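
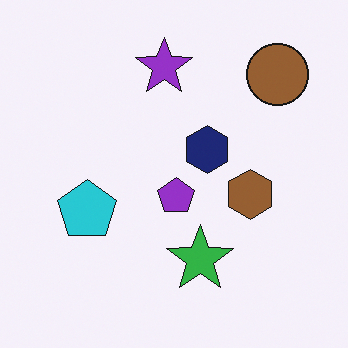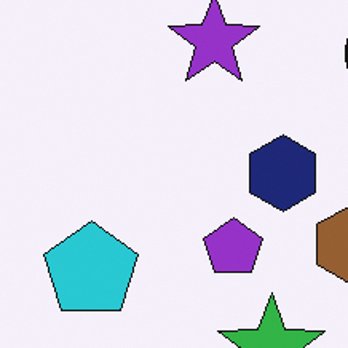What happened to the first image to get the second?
The transformation is: cropped slightly and scaled back up.

The visible shapes are larger and the field of view is narrower; shapes near the original edges may be partly or wholly outside the frame — a crop-and-rescale.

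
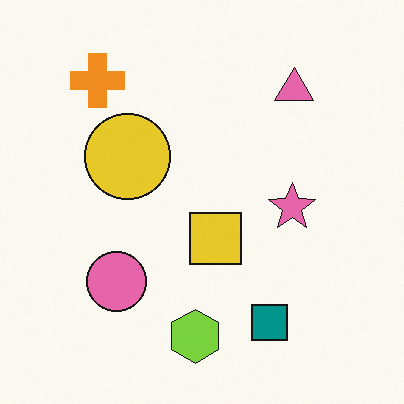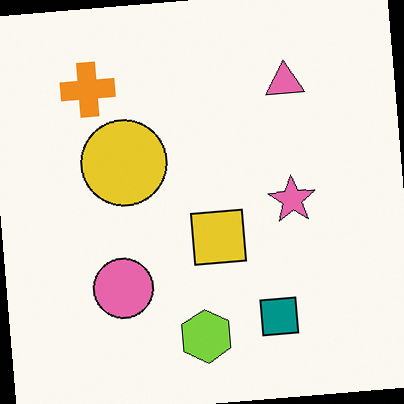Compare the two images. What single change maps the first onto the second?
The transformation is: rotated counter-clockwise by a small amount.

Every shape is tilted by the same angle and the image corners show triangular fill wedges — a whole-image rotation by a non-right angle.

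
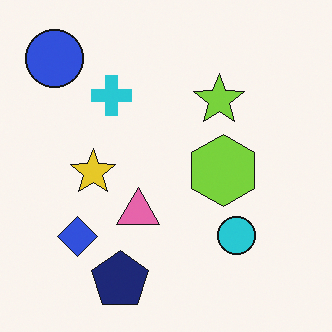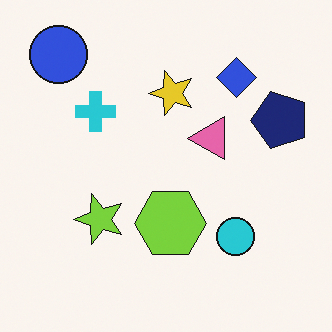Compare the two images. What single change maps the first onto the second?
The image was transposed (reflected across the top-left ↔ bottom-right diagonal).

Shapes have swapped their row and column positions — what was in the top-right is now in the bottom-left — a diagonal reflection.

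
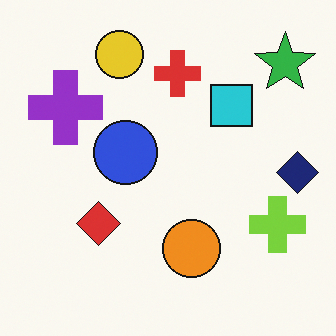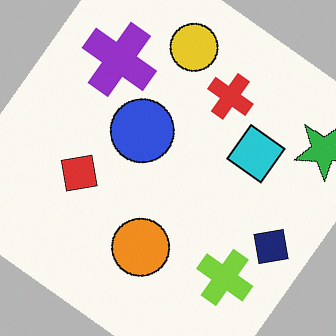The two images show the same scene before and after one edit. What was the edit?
Rotated clockwise by a large amount — several tens of degrees.

Every shape is tilted by the same angle and the image corners show triangular fill wedges — a whole-image rotation by a non-right angle.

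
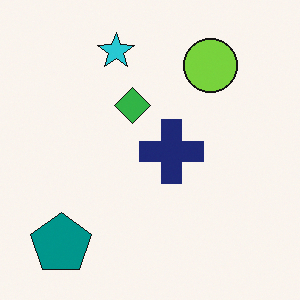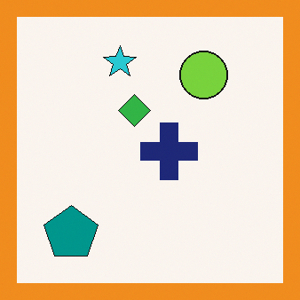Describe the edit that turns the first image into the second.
This is the original image framed with a orange border.

A solid orange frame runs around the edge of the second image, with the content slightly shrunk inside it.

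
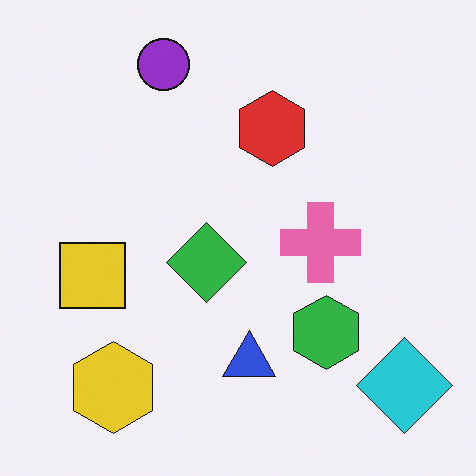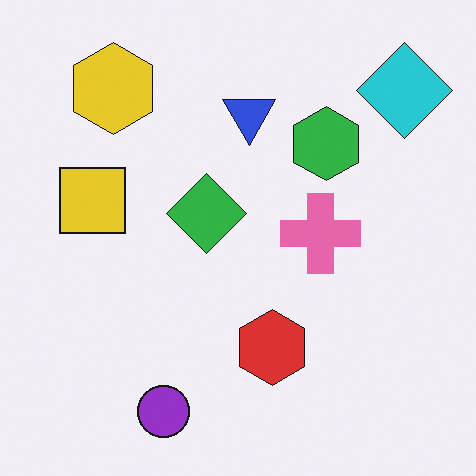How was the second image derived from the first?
This is the original image flipped vertically (top ↔ bottom).

The purple circle is in the top of the first image and the bottom of the second — shapes on opposite sides of the horizontal midline have swapped in a mirror flip.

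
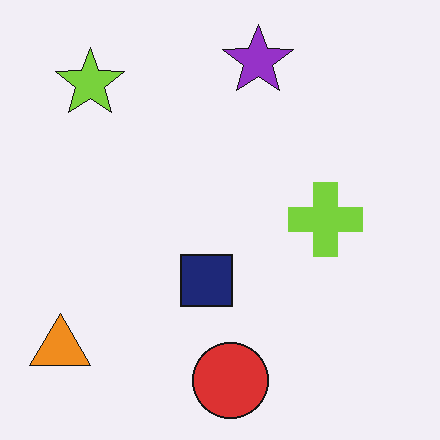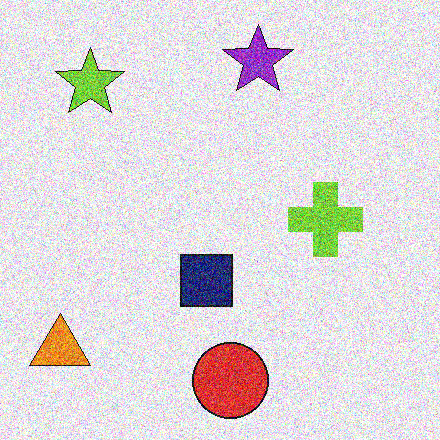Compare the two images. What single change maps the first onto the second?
The transformation is: degraded with a thick layer of grain.

Random speckle covers the whole image, including the flat background.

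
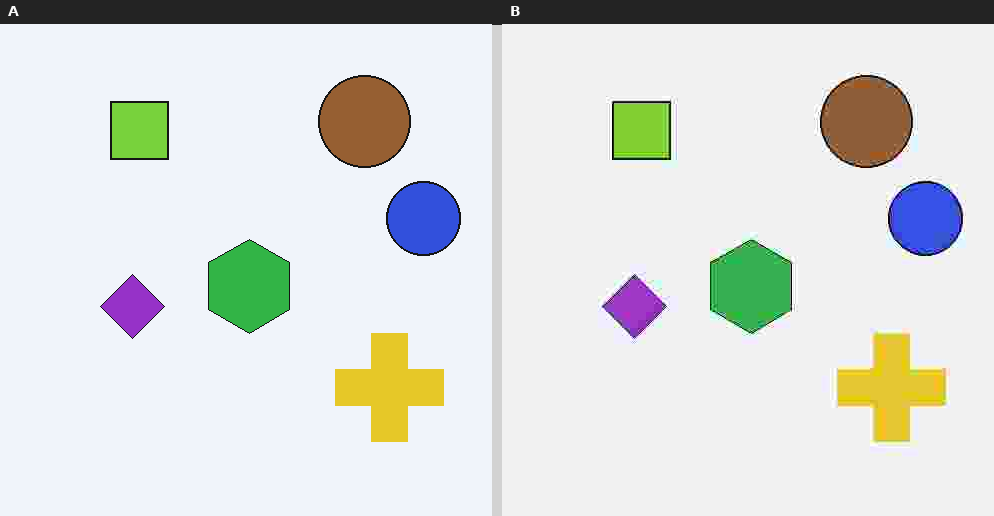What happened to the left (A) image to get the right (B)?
Heavily JPEG-compressed with obvious blocking artifacts.

Blocky 8×8 compression artifacts appear around shape edges and the flat background shows ringing — characteristic JPEG degradation.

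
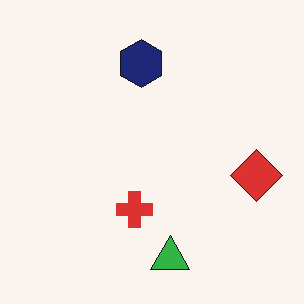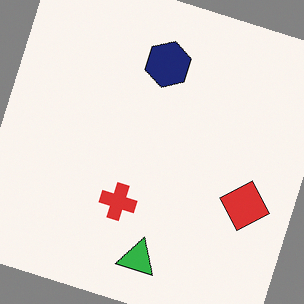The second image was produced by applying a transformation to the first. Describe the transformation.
The transformation is: rotated clockwise by a moderate amount.

Every shape is tilted by the same angle and the image corners show triangular fill wedges — a whole-image rotation by a non-right angle.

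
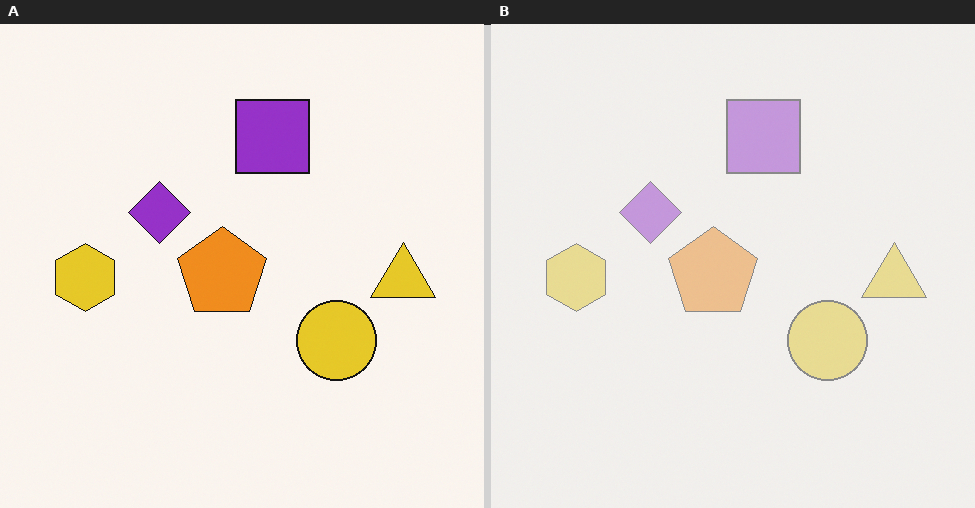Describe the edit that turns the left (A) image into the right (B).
It was given much lower contrast.

Tones are pushed toward mid-grey across the whole image — a global contrast change.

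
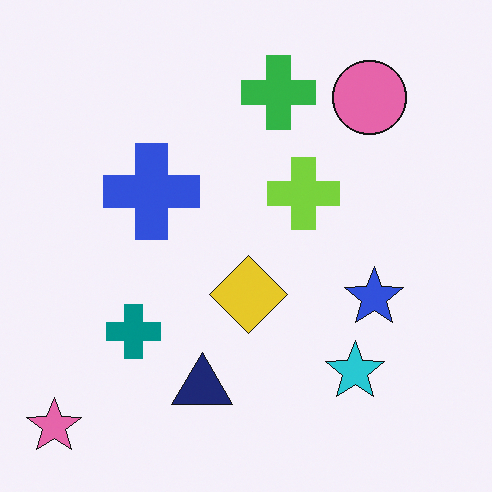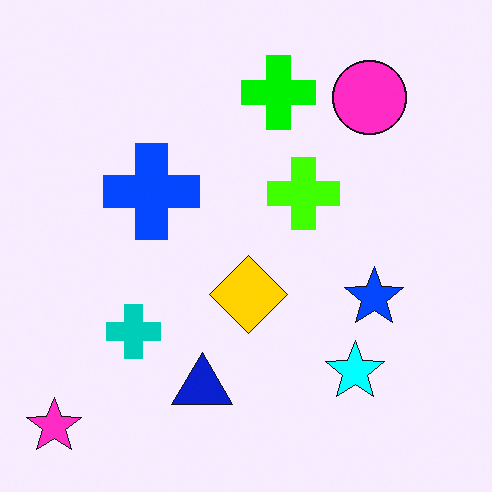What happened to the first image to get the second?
It was heavily oversaturated.

All colors are more vivid — a global saturation change.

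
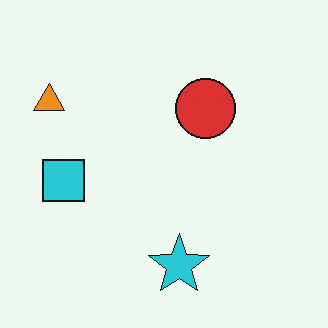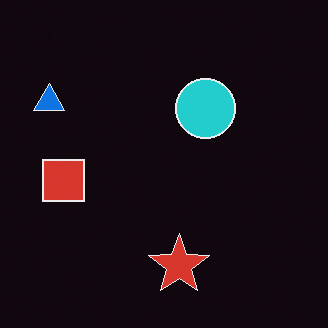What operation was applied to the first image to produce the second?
It was color-inverted (negative).

The light background has become dark and every shape's color is its complement — a photographic negative.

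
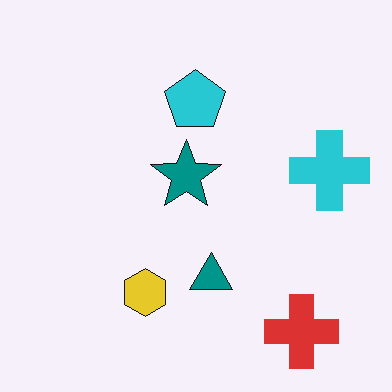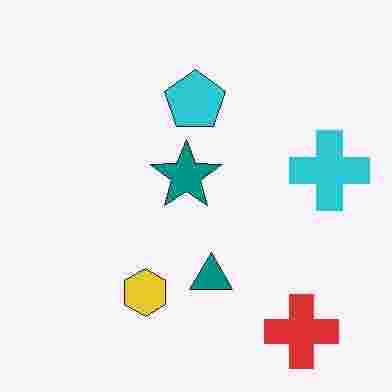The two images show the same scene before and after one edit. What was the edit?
It was heavily JPEG-compressed with obvious blocking artifacts.

Blocky 8×8 compression artifacts appear around shape edges and the flat background shows ringing — characteristic JPEG degradation.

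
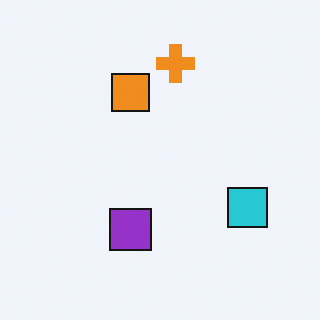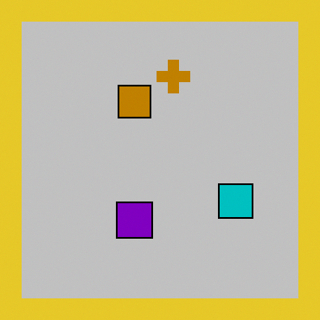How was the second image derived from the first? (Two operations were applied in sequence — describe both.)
Aggressively posterized, then framed with a yellow border.

Each flat color has snapped to a coarser quantized level — most visibly, the near-white background has dropped to a flat grey. A solid yellow frame runs around the edge of the second image, with the content slightly shrunk inside it.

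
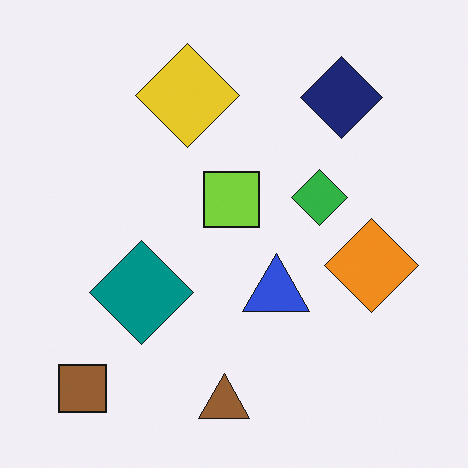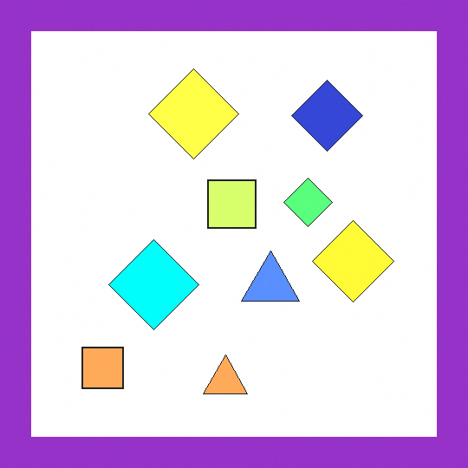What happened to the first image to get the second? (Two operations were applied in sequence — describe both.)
It was brightened a lot, then framed with a purple border.

Every pixel — background and shapes alike — is uniformly brightened. A solid purple frame runs around the edge of the second image, with the content slightly shrunk inside it.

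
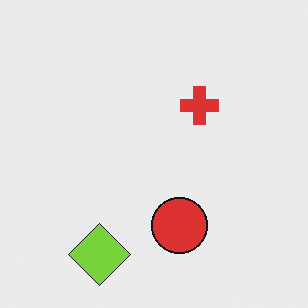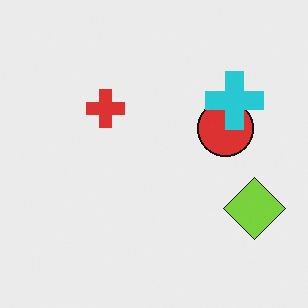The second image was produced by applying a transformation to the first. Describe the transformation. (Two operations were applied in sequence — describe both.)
Rotated 90° counter-clockwise, then overlaid with an additional cyan cross.

The lime diamond sits in the bottom-left of the first image and the bottom-right of the second — consistent with a whole-image 90° counter-clockwise rotation. A cyan cross appears in the second image that is absent from the first.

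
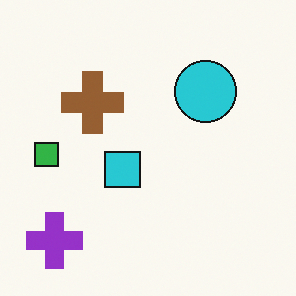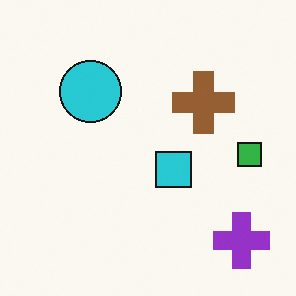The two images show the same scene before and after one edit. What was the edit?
The second image is the first flipped horizontally (left ↔ right).

The green square is in the left of the first image and the right of the second — shapes on opposite sides of the vertical midline have swapped in a mirror flip.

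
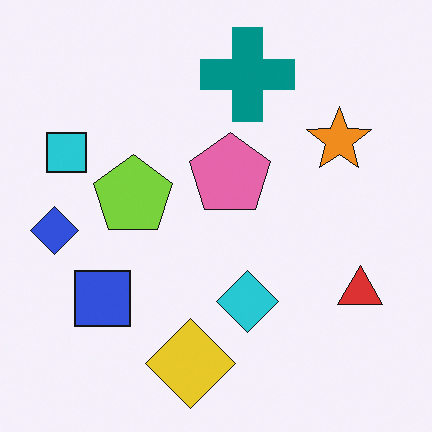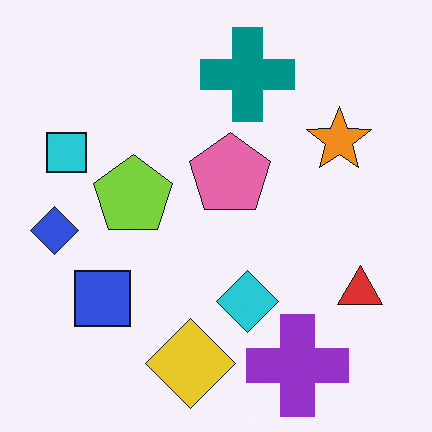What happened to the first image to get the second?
The image was overlaid with an additional purple cross.

A purple cross appears in the second image that is absent from the first.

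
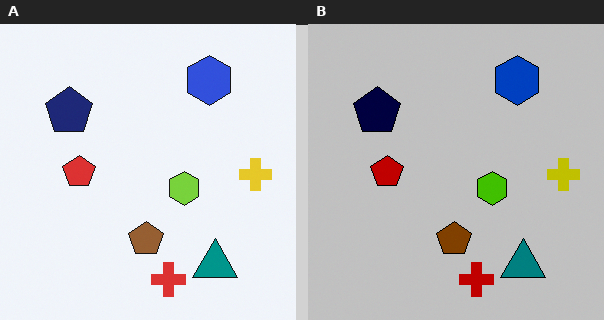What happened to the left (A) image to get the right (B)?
This is the original image aggressively posterized.

Each flat color has snapped to a coarser quantized level — most visibly, the near-white background has dropped to a flat grey.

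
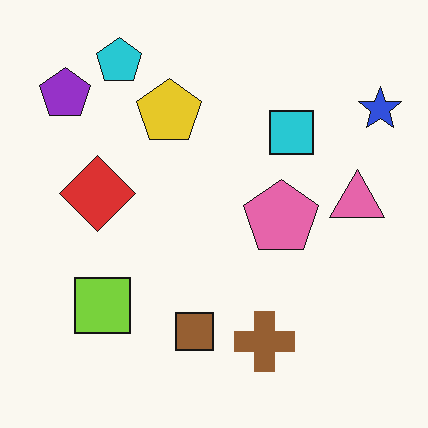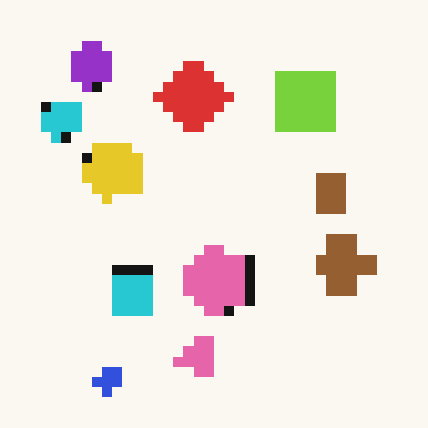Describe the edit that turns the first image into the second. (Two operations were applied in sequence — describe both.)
The second image is the first transposed (reflected across the top-left ↔ bottom-right diagonal), then coarsely pixelated.

Shapes have swapped their row and column positions — what was in the top-right is now in the bottom-left — a diagonal reflection. Shapes are reduced to large square blocks; fine edges and outlines are lost — a downscale-then-upscale (mosaic) effect.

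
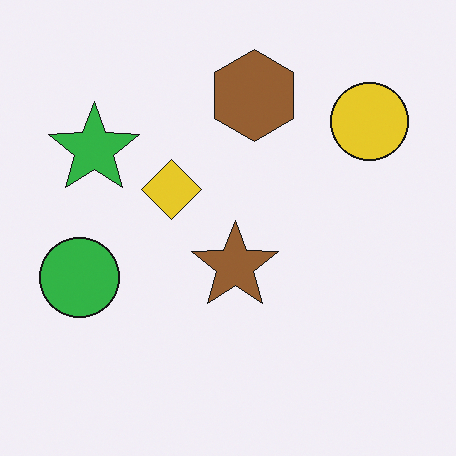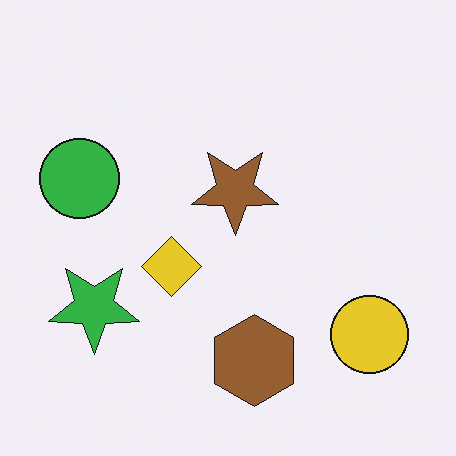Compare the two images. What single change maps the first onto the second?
The image was flipped vertically (top ↔ bottom).

The brown hexagon is in the top of the first image and the bottom of the second — shapes on opposite sides of the horizontal midline have swapped in a mirror flip.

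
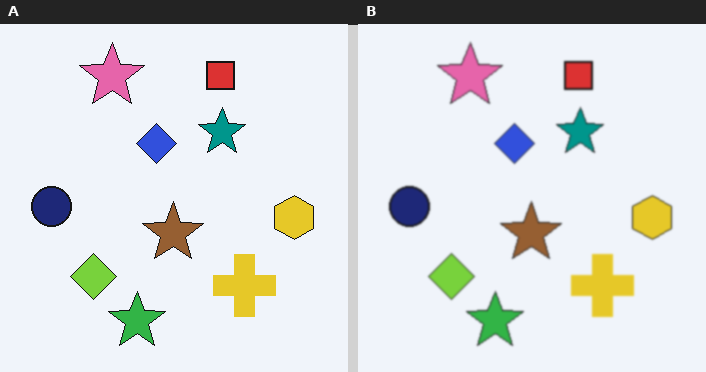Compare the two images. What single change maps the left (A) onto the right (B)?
The image was given a subtle gaussian blur.

Shape edges and outlines are uniformly softened across the whole image.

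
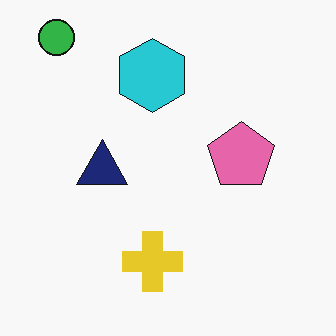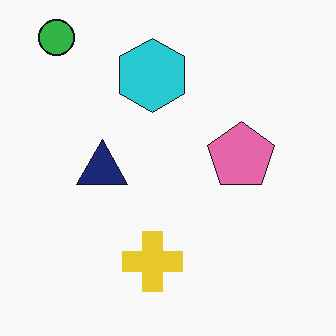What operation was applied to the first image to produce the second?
It was JPEG-compressed with visible artifacts.

Blocky 8×8 compression artifacts appear around shape edges and the flat background shows ringing — characteristic JPEG degradation.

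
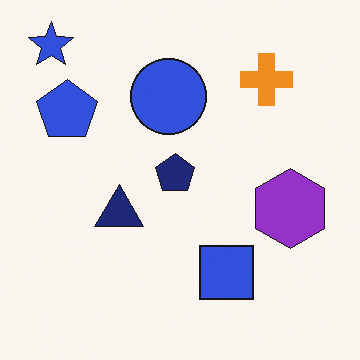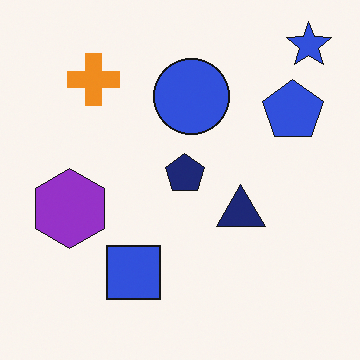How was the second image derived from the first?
Flipped horizontally (left ↔ right).

The blue star is in the top-left of the first image and the top-right of the second — shapes on opposite sides of the vertical midline have swapped in a mirror flip.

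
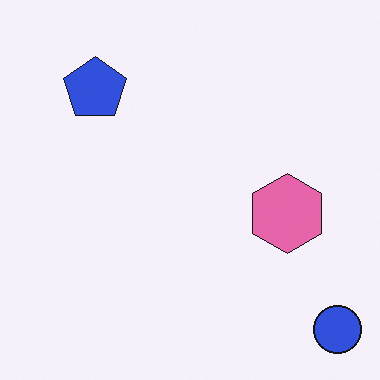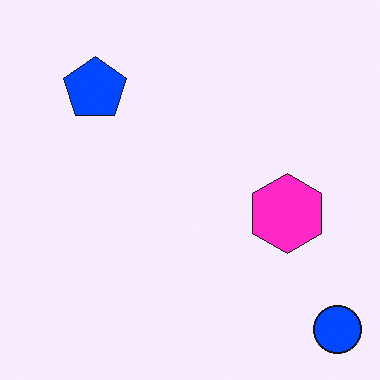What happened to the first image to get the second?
The transformation is: made much more vivid (saturation change).

All colors are more vivid — a global saturation change.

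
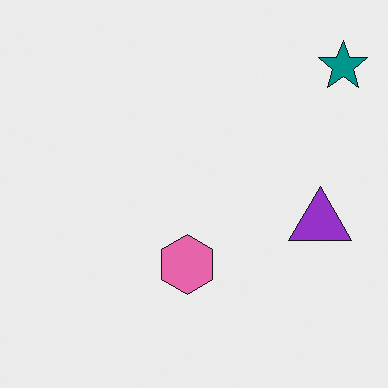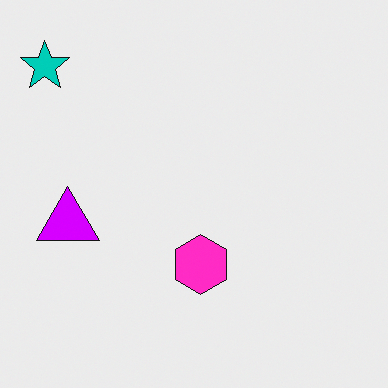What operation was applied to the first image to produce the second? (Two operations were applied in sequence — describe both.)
The transformation is: made much more vivid (saturation change), then flipped horizontally (left ↔ right).

All colors are more vivid — a global saturation change. The teal star is in the top-right of the first image and the top-left of the second — shapes on opposite sides of the vertical midline have swapped in a mirror flip.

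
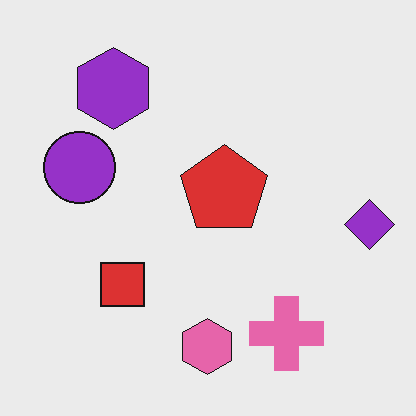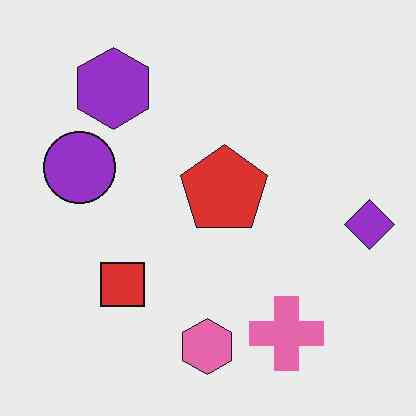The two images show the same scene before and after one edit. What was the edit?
The second image is the first given moderate JPEG compression.

Blocky 8×8 compression artifacts appear around shape edges and the flat background shows ringing — characteristic JPEG degradation.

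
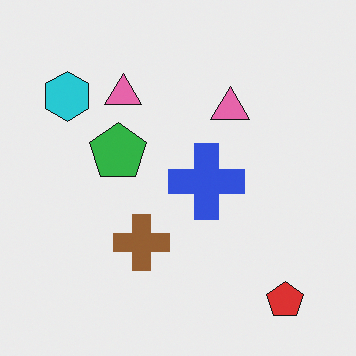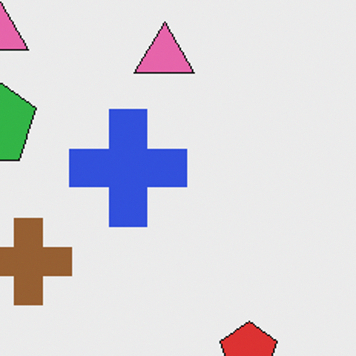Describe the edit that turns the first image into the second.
The image was cropped to a modestly smaller region and rescaled.

The visible shapes are larger and the field of view is narrower; shapes near the original edges may be partly or wholly outside the frame — a crop-and-rescale.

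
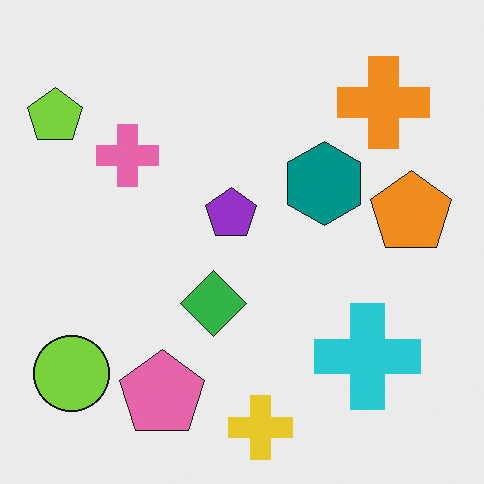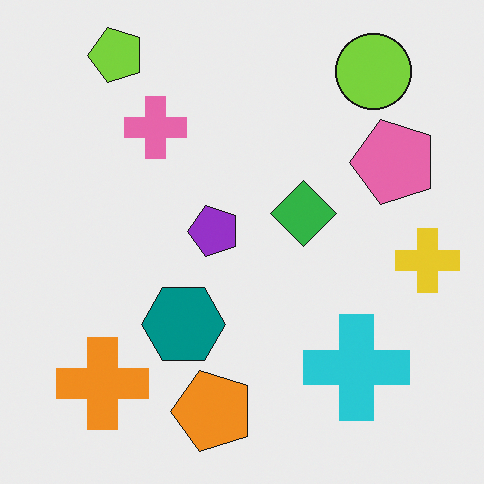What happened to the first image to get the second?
The transformation is: transposed (reflected across the top-left ↔ bottom-right diagonal).

Shapes have swapped their row and column positions — what was in the top-right is now in the bottom-left — a diagonal reflection.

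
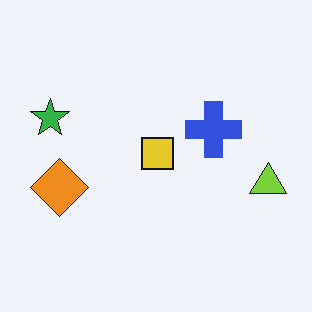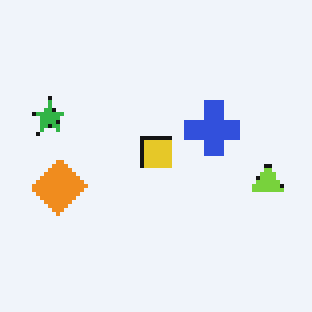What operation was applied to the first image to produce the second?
The second image is the first lightly pixelated (a mild mosaic effect).

Shapes are reduced to large square blocks; fine edges and outlines are lost — a downscale-then-upscale (mosaic) effect.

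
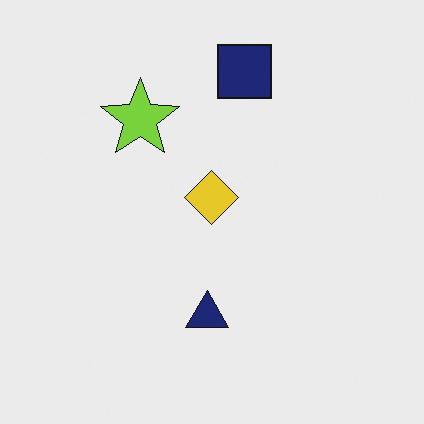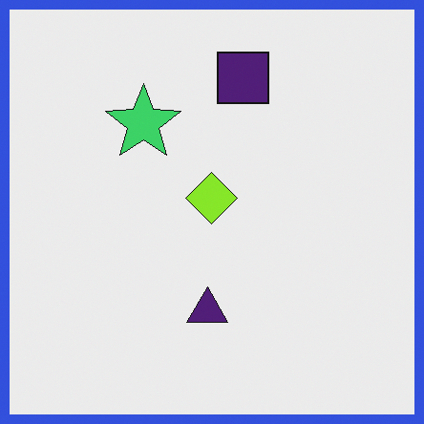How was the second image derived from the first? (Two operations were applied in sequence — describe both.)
The transformation is: hue-shifted slightly, then framed with a blue border.

Every shape's color has rotated by the same amount around the hue wheel — a uniform hue shift. A solid blue frame runs around the edge of the second image, with the content slightly shrunk inside it.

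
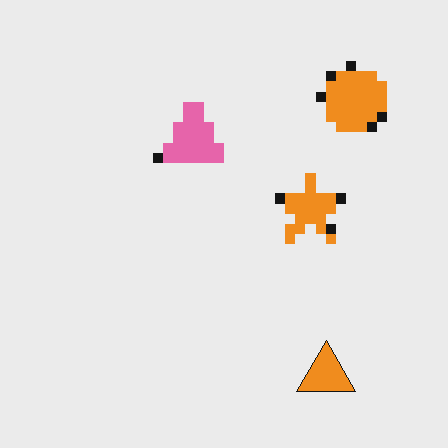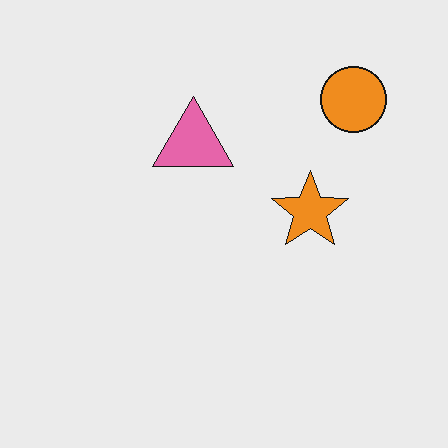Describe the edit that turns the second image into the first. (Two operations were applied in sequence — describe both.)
It was heavily pixelated into large blocks, then overlaid with an additional orange triangle.

Shapes are reduced to large square blocks; fine edges and outlines are lost — a downscale-then-upscale (mosaic) effect. An orange triangle appears in the first image that is absent from the second.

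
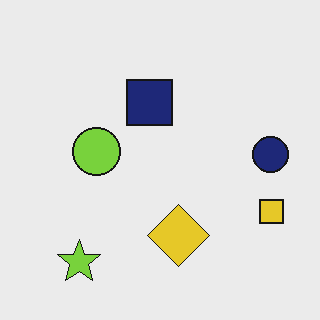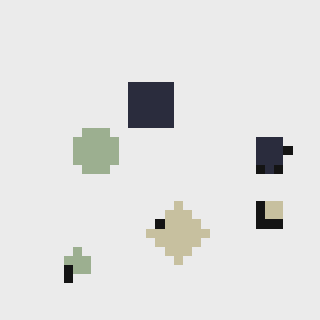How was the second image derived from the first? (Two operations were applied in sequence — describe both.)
This is the original image heavily desaturated, then coarsely pixelated.

All colors are more muted and greyish — a global saturation change. Shapes are reduced to large square blocks; fine edges and outlines are lost — a downscale-then-upscale (mosaic) effect.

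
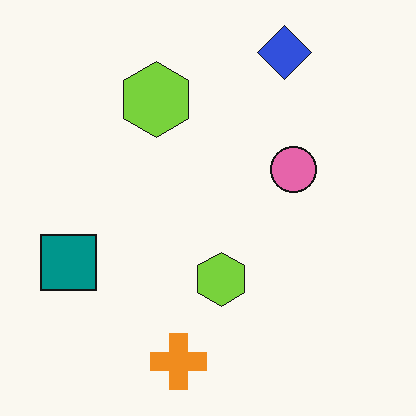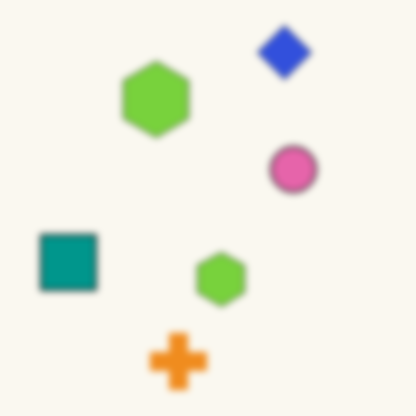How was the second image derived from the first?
The image was noticeably gaussian-blurred.

Shape edges and outlines are uniformly softened across the whole image.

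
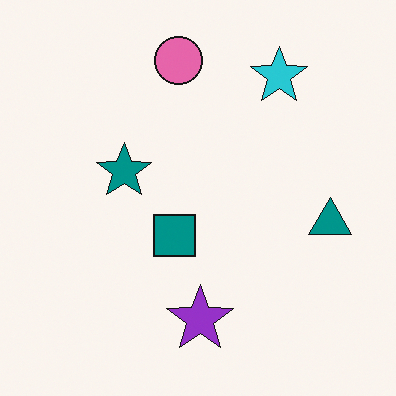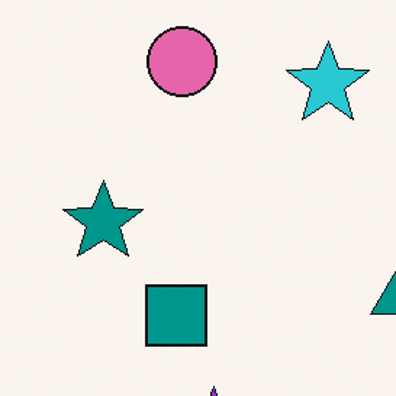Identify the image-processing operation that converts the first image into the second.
It was cropped slightly and scaled back up.

The visible shapes are larger and the field of view is narrower; shapes near the original edges may be partly or wholly outside the frame — a crop-and-rescale.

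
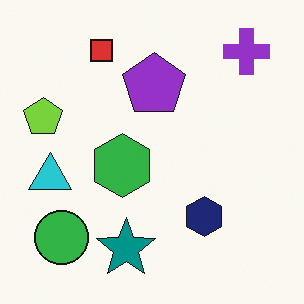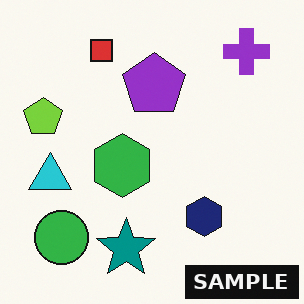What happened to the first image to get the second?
This is the original image watermarked with the text "SAMPLE" in the lower-right corner.

A dark label reading "SAMPLE" appears in the lower-right corner.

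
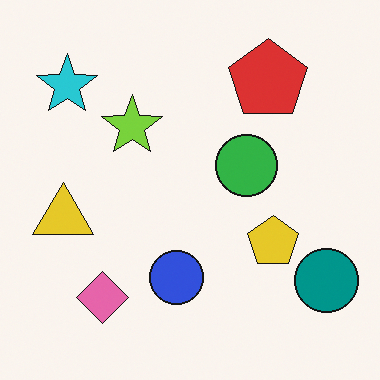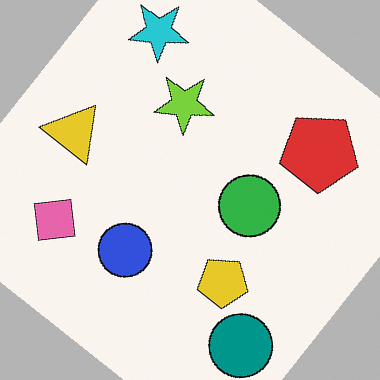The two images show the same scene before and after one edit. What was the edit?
The second image is the first rotated clockwise by a large amount — several tens of degrees.

Every shape is tilted by the same angle and the image corners show triangular fill wedges — a whole-image rotation by a non-right angle.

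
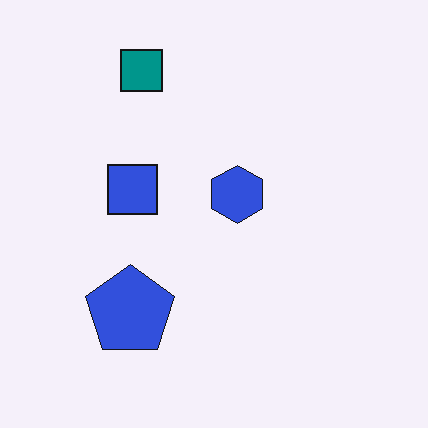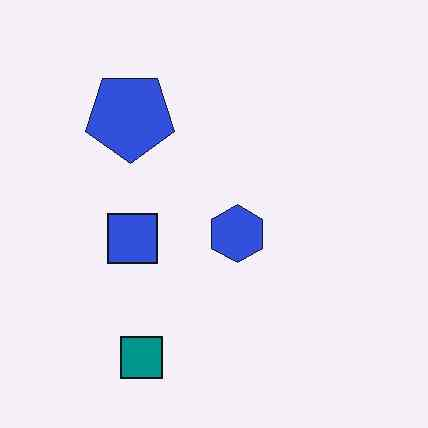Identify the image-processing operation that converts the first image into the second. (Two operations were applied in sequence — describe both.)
The transformation is: flipped vertically (top ↔ bottom), then given moderate JPEG compression.

The teal square is in the top-left of the first image and the bottom-left of the second — shapes on opposite sides of the horizontal midline have swapped in a mirror flip. Blocky 8×8 compression artifacts appear around shape edges and the flat background shows ringing — characteristic JPEG degradation.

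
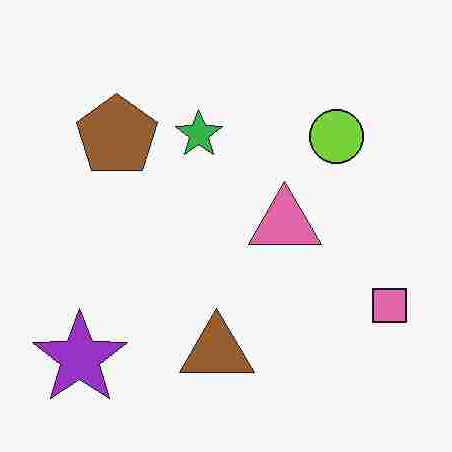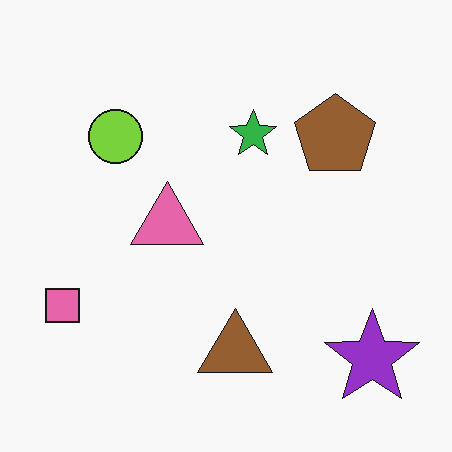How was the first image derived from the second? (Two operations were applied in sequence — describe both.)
Degraded with heavy JPEG compression, then flipped horizontally (left ↔ right).

Blocky 8×8 compression artifacts appear around shape edges and the flat background shows ringing — characteristic JPEG degradation. The pink square is in the bottom-left of the second image and the bottom-right of the first — shapes on opposite sides of the vertical midline have swapped in a mirror flip.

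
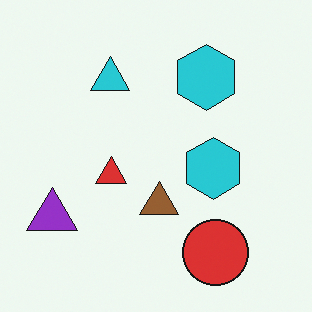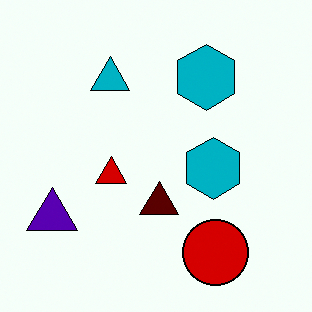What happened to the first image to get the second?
This is the original image boosted in contrast.

Tones are pushed away from mid-grey across the whole image — a global contrast change.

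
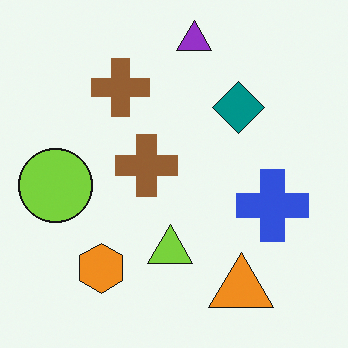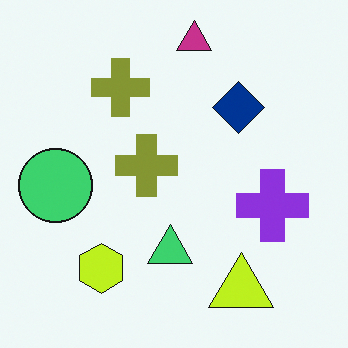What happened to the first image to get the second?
The transformation is: hue-shifted slightly.

Every shape's color has rotated by the same amount around the hue wheel — a uniform hue shift.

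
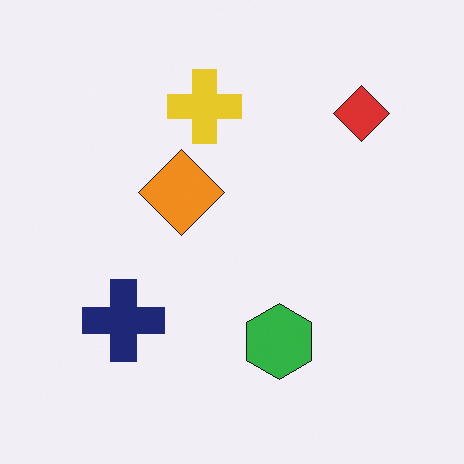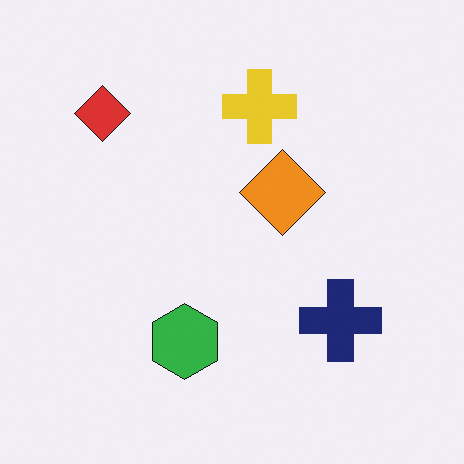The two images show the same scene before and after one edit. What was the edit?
Flipped horizontally (left ↔ right).

The red diamond is in the top-right of the first image and the top-left of the second — shapes on opposite sides of the vertical midline have swapped in a mirror flip.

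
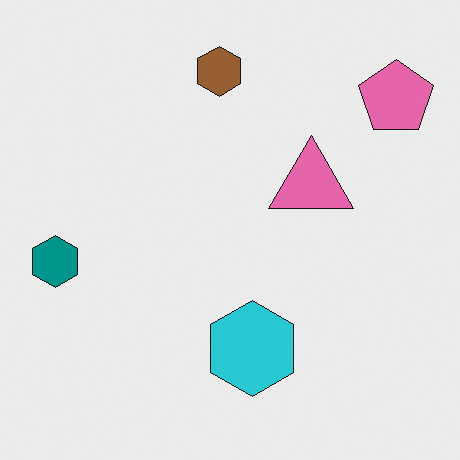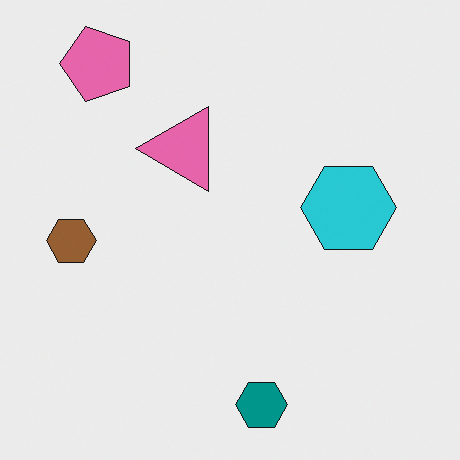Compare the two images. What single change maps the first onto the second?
The image was rotated 90° counter-clockwise.

The pink pentagon sits in the top-right of the first image and the top-left of the second — consistent with a whole-image 90° counter-clockwise rotation.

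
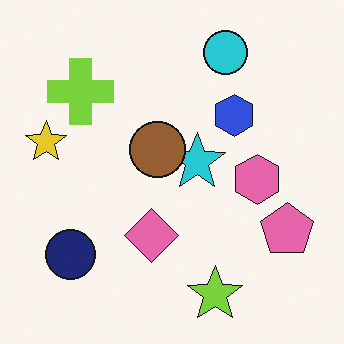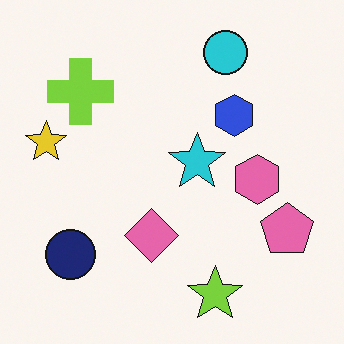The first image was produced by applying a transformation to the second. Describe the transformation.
It was overlaid with an additional brown circle.

A brown circle appears in the first image that is absent from the second.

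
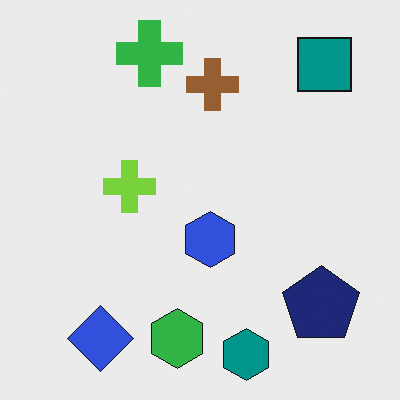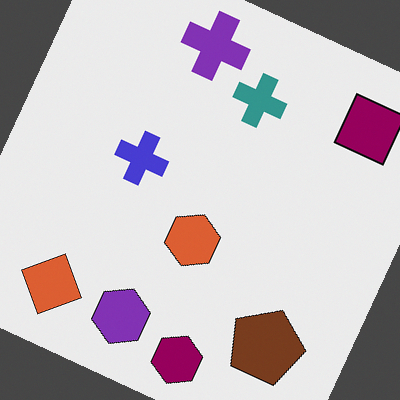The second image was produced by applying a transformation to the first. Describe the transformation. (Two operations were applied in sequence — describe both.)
Hue-shifted by a moderate amount, then rotated clockwise by a clearly visible amount.

Every shape's color has rotated by the same amount around the hue wheel — a uniform hue shift. Every shape is tilted by the same angle and the image corners show triangular fill wedges — a whole-image rotation by a non-right angle.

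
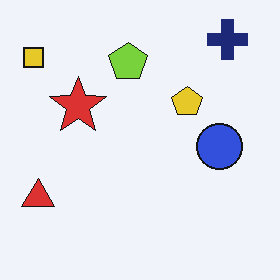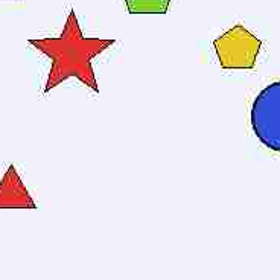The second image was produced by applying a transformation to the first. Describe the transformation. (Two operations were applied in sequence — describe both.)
The transformation is: heavily JPEG-compressed with obvious blocking artifacts, then cropped slightly and scaled back up.

Blocky 8×8 compression artifacts appear around shape edges and the flat background shows ringing — characteristic JPEG degradation. The visible shapes are larger and the field of view is narrower; shapes near the original edges may be partly or wholly outside the frame — a crop-and-rescale.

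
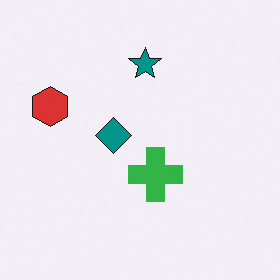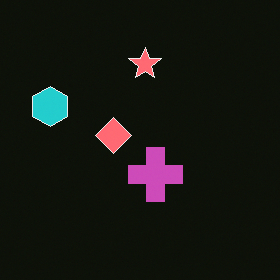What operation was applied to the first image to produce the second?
It was color-inverted (negative).

The light background has become dark and every shape's color is its complement — a photographic negative.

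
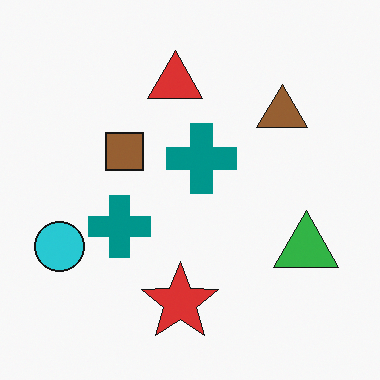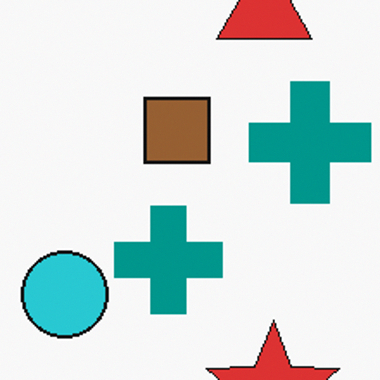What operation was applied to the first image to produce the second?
The transformation is: cropped tightly and scaled back up.

The visible shapes are larger and the field of view is narrower; shapes near the original edges may be partly or wholly outside the frame — a crop-and-rescale.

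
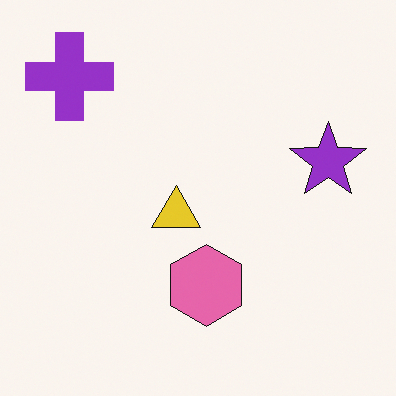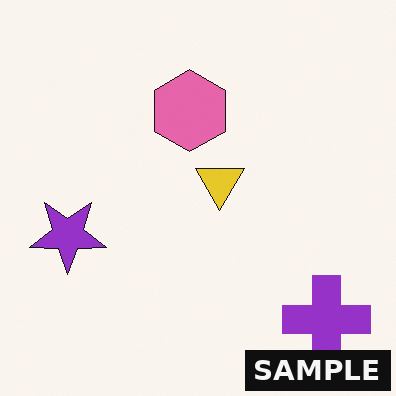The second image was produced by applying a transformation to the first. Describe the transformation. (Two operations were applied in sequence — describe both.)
Rotated 180°, then watermarked with the text "SAMPLE" in the lower-right corner.

The purple cross sits in the top-left of the first image and the bottom-right of the second — consistent with a whole-image 180° rotation. A dark label reading "SAMPLE" appears in the lower-right corner.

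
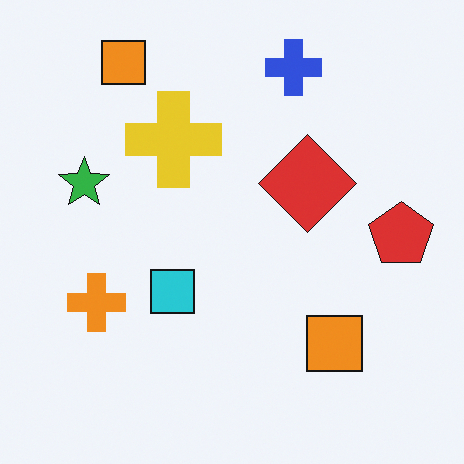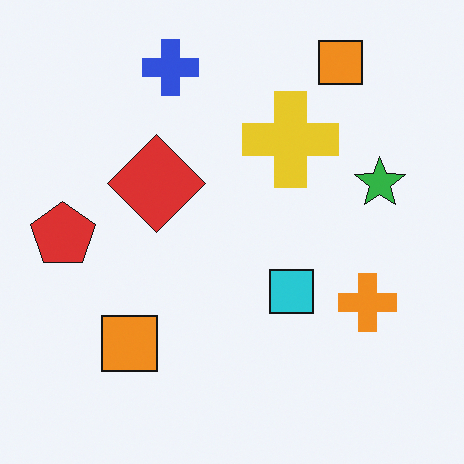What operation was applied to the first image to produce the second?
It was flipped horizontally (left ↔ right).

The red pentagon is in the right of the first image and the left of the second — shapes on opposite sides of the vertical midline have swapped in a mirror flip.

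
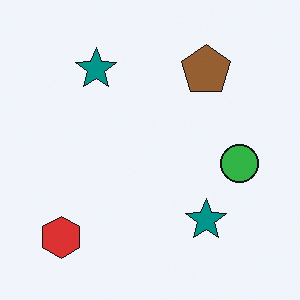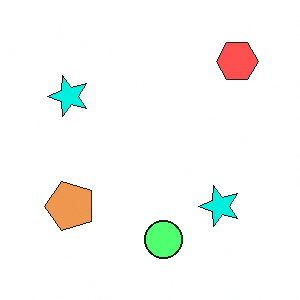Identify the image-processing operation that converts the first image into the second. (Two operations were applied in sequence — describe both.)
The second image is the first transposed (reflected across the top-left ↔ bottom-right diagonal), then noticeably brightened.

Shapes have swapped their row and column positions — what was in the top-right is now in the bottom-left — a diagonal reflection. Every pixel — background and shapes alike — is uniformly brightened.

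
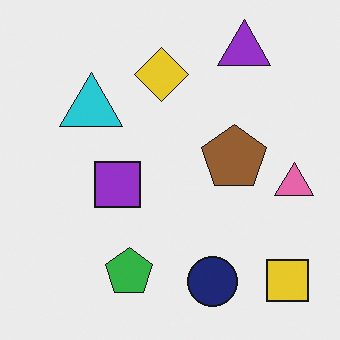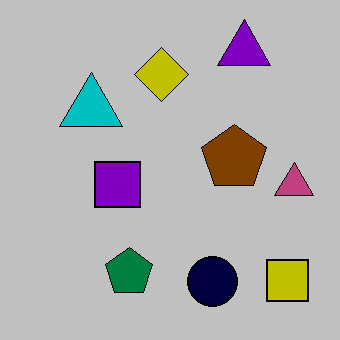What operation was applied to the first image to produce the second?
This is the original image heavily posterized to just a handful of flat colors.

Each flat color has snapped to a coarser quantized level — most visibly, the near-white background has dropped to a flat grey.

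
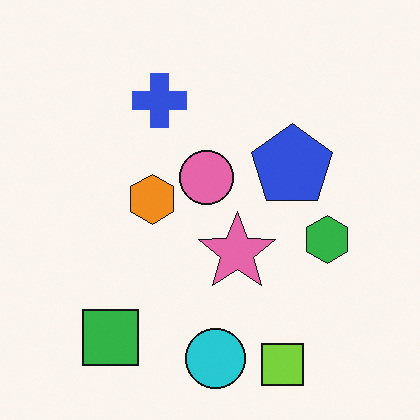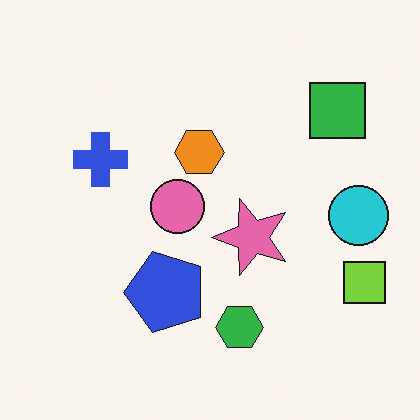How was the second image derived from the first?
This is the original image transposed (reflected across the top-left ↔ bottom-right diagonal).

Shapes have swapped their row and column positions — what was in the top-right is now in the bottom-left — a diagonal reflection.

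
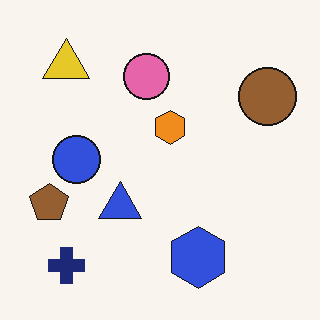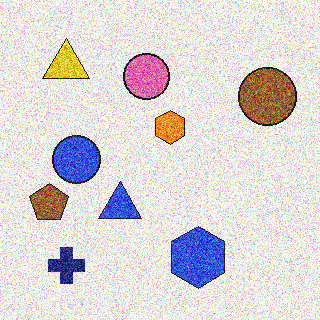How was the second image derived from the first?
It was degraded with heavy additive noise.

Random speckle covers the whole image, including the flat background.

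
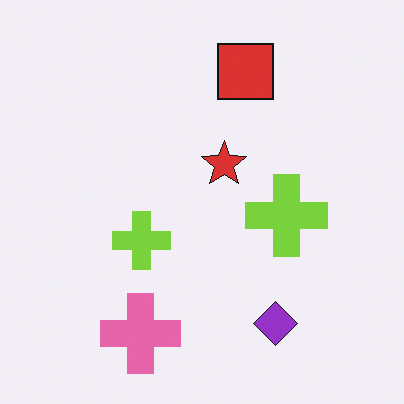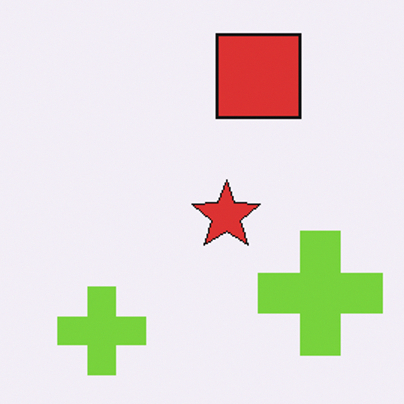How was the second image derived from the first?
The second image is the first cropped slightly and scaled back up.

The visible shapes are larger and the field of view is narrower; shapes near the original edges may be partly or wholly outside the frame — a crop-and-rescale.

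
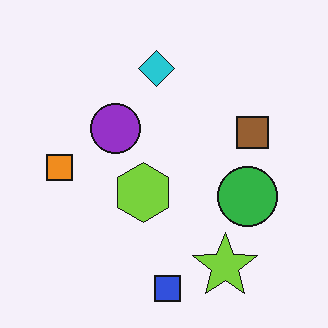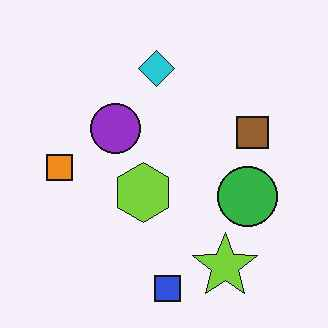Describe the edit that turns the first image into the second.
This is the original image JPEG-compressed with visible artifacts.

Blocky 8×8 compression artifacts appear around shape edges and the flat background shows ringing — characteristic JPEG degradation.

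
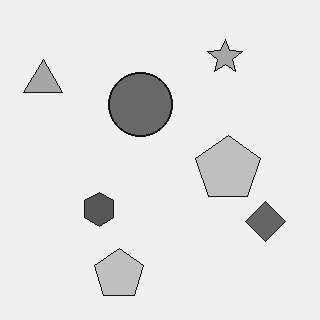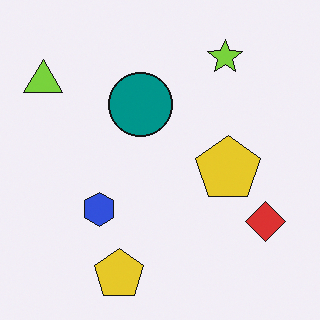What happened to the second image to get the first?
The first image is the second converted to grayscale.

All color is removed — every shape is now a shade of grey.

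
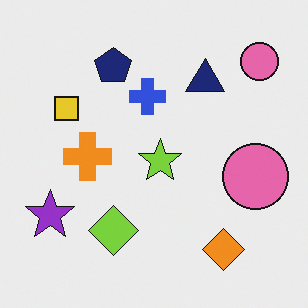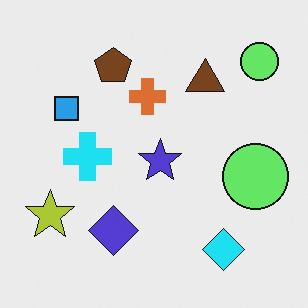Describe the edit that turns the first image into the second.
It was hue-shifted through roughly a third of the color wheel.

Every shape's color has rotated by the same amount around the hue wheel — a uniform hue shift.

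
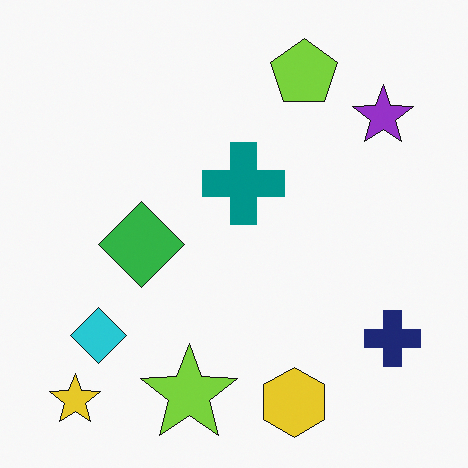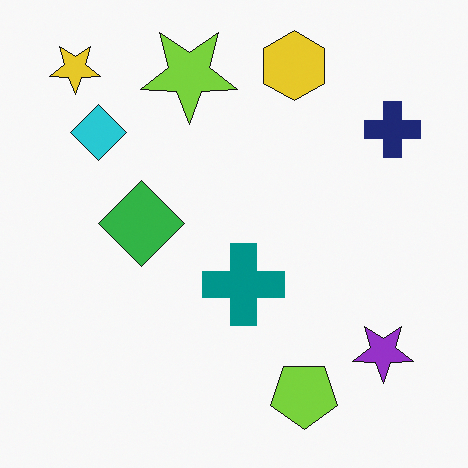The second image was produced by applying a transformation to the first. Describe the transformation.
This is the original image flipped vertically (top ↔ bottom).

The yellow hexagon is in the bottom of the first image and the top of the second — shapes on opposite sides of the horizontal midline have swapped in a mirror flip.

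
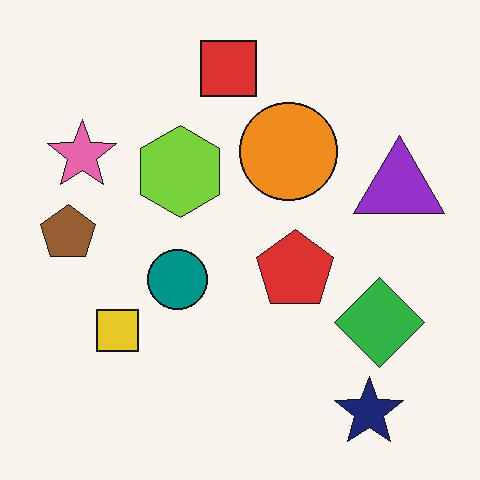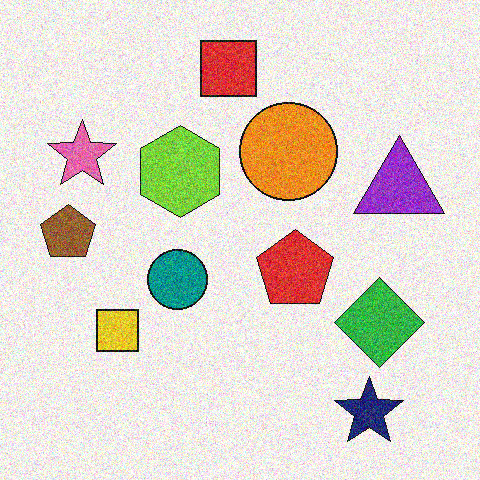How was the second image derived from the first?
It was degraded with heavy additive noise.

Random speckle covers the whole image, including the flat background.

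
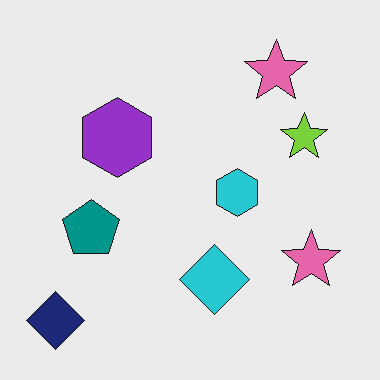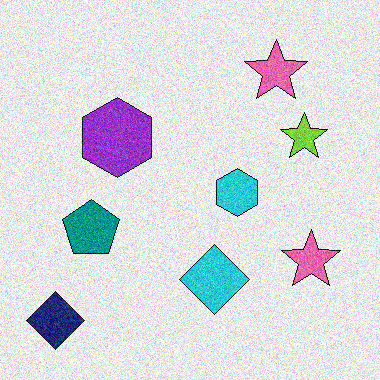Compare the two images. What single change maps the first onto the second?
It was degraded with visible gaussian noise.

Random speckle covers the whole image, including the flat background.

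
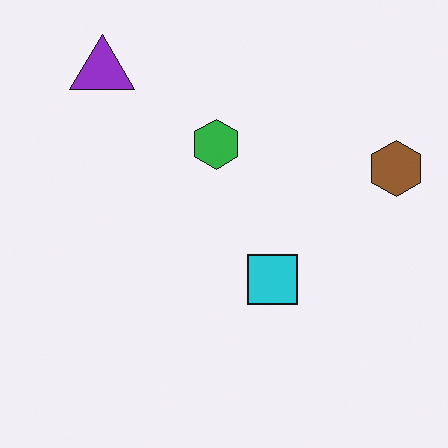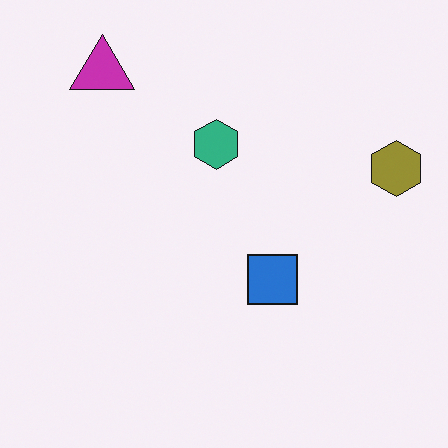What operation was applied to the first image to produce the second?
The transformation is: hue-shifted by a small amount.

Every shape's color has rotated by the same amount around the hue wheel — a uniform hue shift.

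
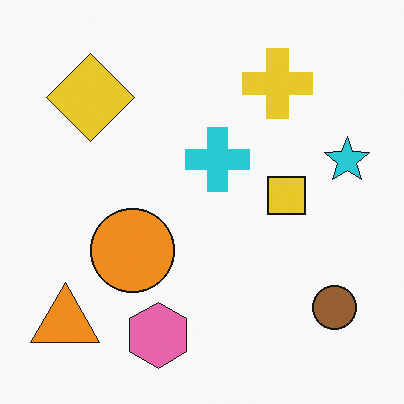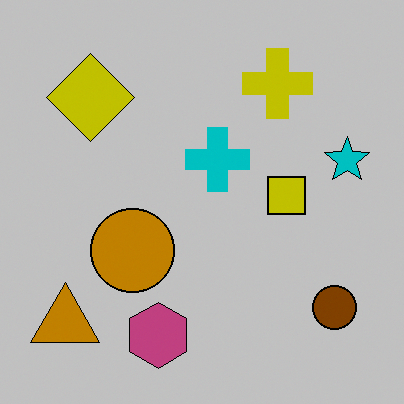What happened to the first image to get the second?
The image was heavily posterized to just a handful of flat colors.

Each flat color has snapped to a coarser quantized level — most visibly, the near-white background has dropped to a flat grey.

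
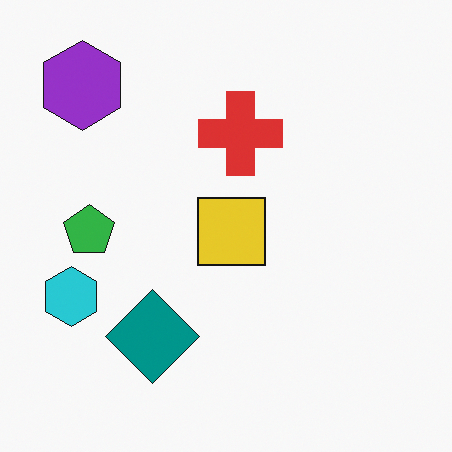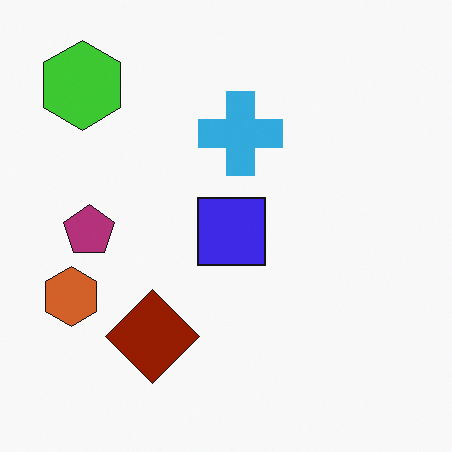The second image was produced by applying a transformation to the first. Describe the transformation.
This is the original image hue-shifted by a large amount.

Every shape's color has rotated by the same amount around the hue wheel — a uniform hue shift.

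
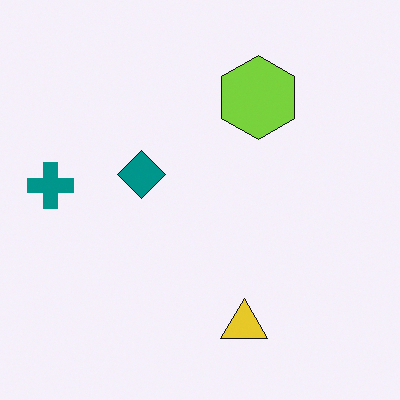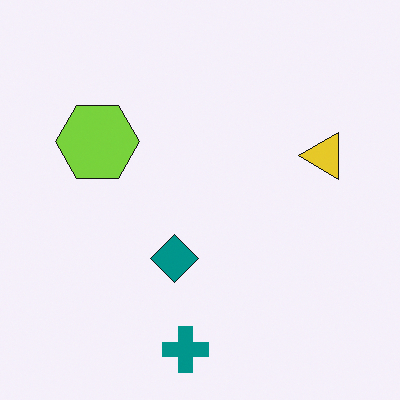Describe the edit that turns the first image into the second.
The image was rotated 90° counter-clockwise.

The teal cross sits in the left of the first image and the bottom of the second — consistent with a whole-image 90° counter-clockwise rotation.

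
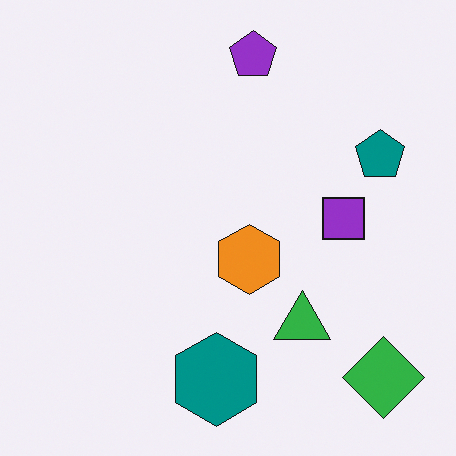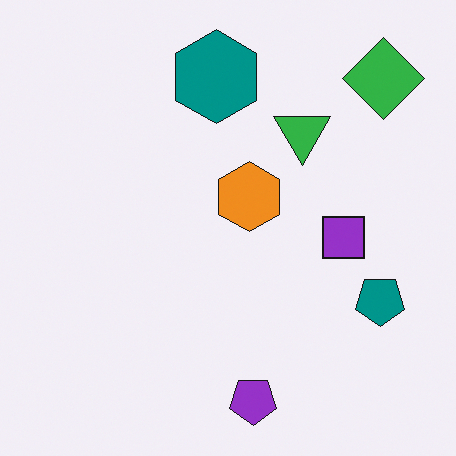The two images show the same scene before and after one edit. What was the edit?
Flipped vertically (top ↔ bottom).

The purple pentagon is in the top of the first image and the bottom of the second — shapes on opposite sides of the horizontal midline have swapped in a mirror flip.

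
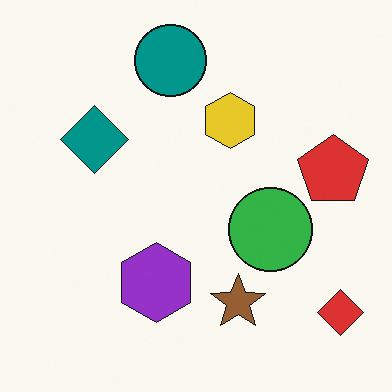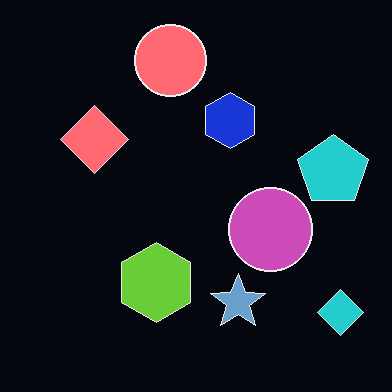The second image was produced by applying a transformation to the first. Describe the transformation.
The image was color-inverted (negative).

The light background has become dark and every shape's color is its complement — a photographic negative.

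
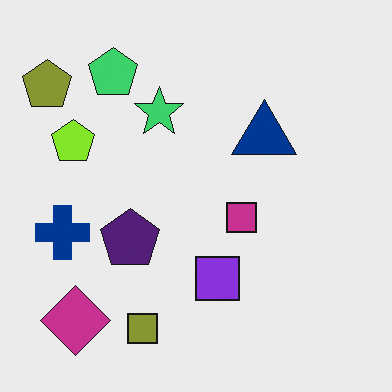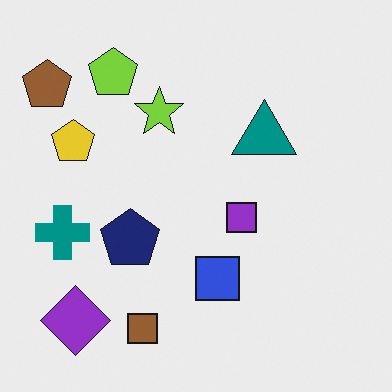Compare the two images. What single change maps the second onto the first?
The image was hue-shifted by a small amount.

Every shape's color has rotated by the same amount around the hue wheel — a uniform hue shift.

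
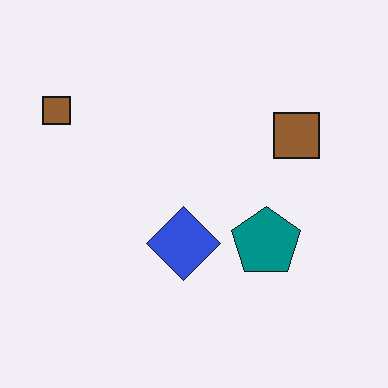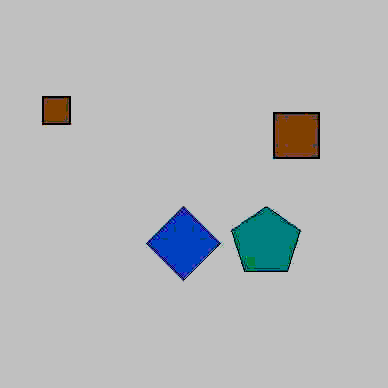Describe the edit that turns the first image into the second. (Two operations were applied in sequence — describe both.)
The image was degraded with heavy JPEG compression, then aggressively posterized.

Blocky 8×8 compression artifacts appear around shape edges and the flat background shows ringing — characteristic JPEG degradation. Each flat color has snapped to a coarser quantized level — most visibly, the near-white background has dropped to a flat grey.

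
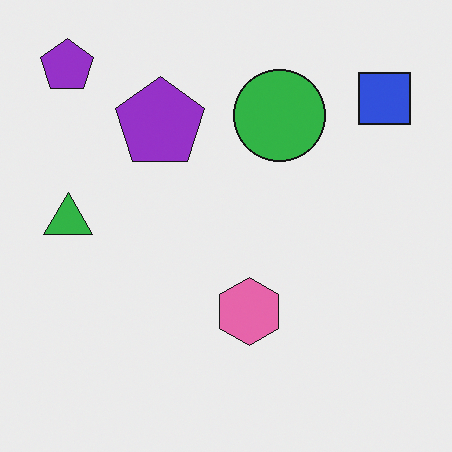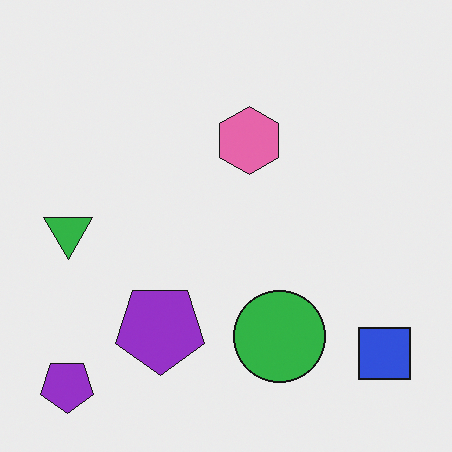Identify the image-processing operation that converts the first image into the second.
The image was flipped vertically (top ↔ bottom).

The blue square is in the top-right of the first image and the bottom-right of the second — shapes on opposite sides of the horizontal midline have swapped in a mirror flip.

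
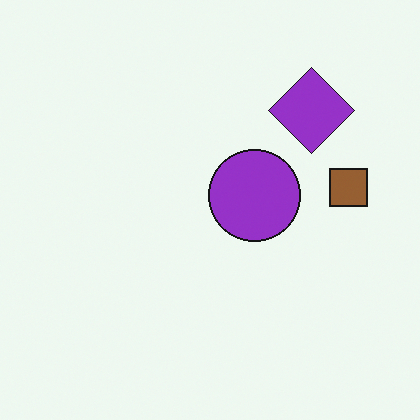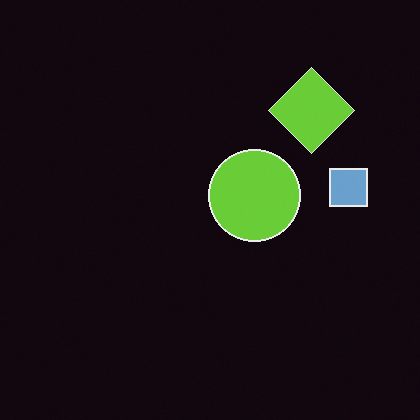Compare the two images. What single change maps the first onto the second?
The second image is the first color-inverted (negative).

The light background has become dark and every shape's color is its complement — a photographic negative.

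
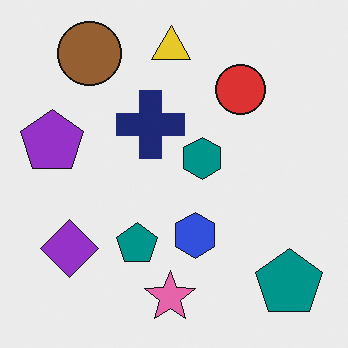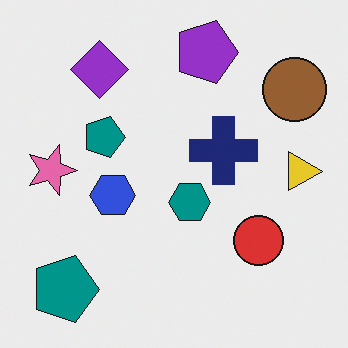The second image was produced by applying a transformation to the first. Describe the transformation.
It was rotated 90° clockwise.

The brown circle sits in the top-left of the first image and the top-right of the second — consistent with a whole-image 90° clockwise rotation.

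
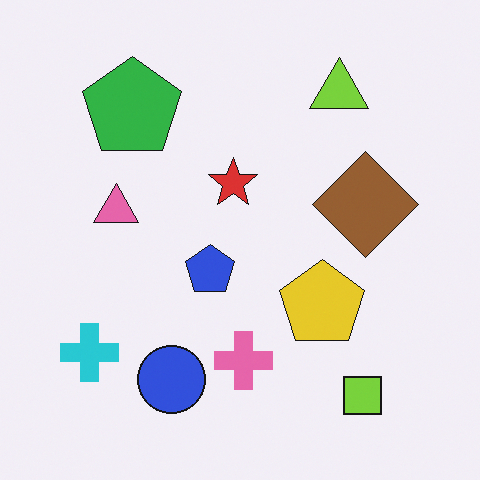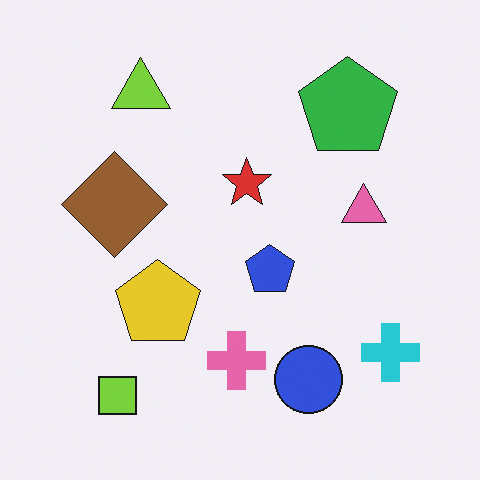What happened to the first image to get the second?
The second image is the first flipped horizontally (left ↔ right).

The cyan cross is in the bottom-left of the first image and the bottom-right of the second — shapes on opposite sides of the vertical midline have swapped in a mirror flip.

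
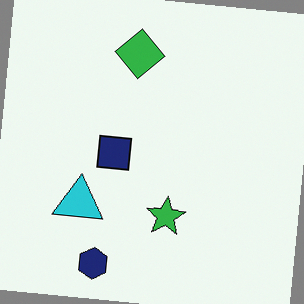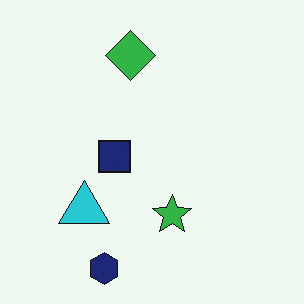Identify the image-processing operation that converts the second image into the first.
This is the original image rotated clockwise by a small amount.

Every shape is tilted by the same angle and the image corners show triangular fill wedges — a whole-image rotation by a non-right angle.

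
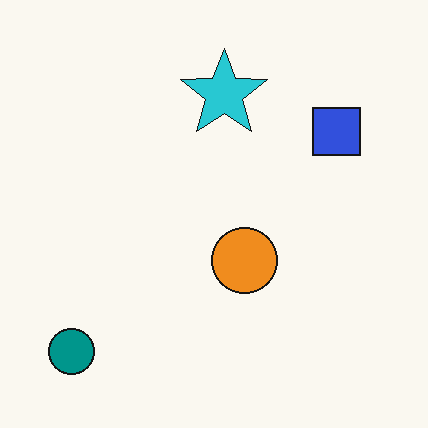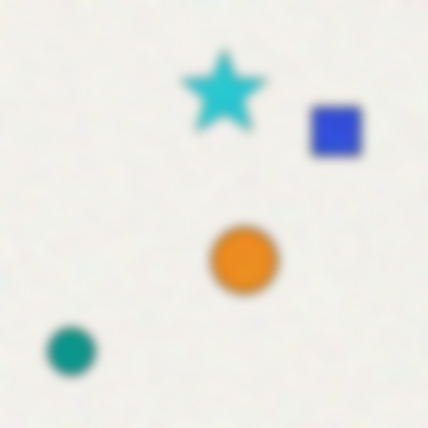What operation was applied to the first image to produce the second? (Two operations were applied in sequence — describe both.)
The image was degraded with moderate additive noise, then heavily blurred.

Random speckle covers the whole image, including the flat background. Shape edges and outlines are uniformly softened across the whole image.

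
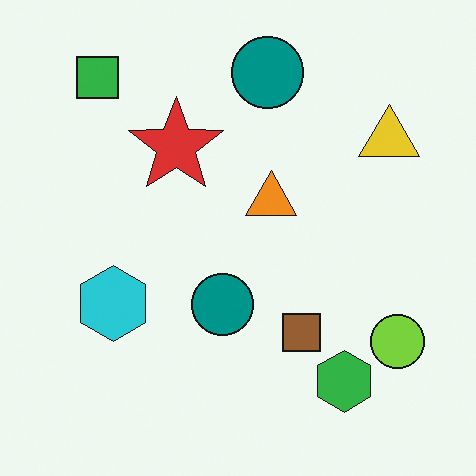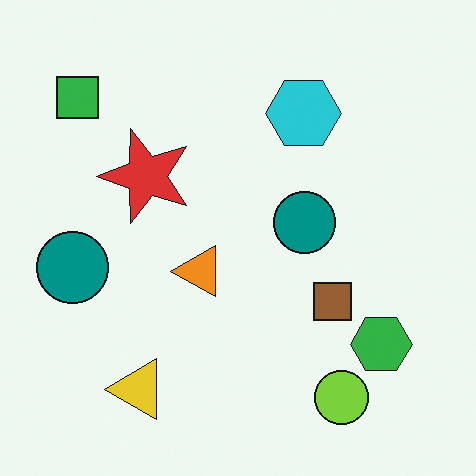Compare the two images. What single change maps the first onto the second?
The transformation is: transposed (reflected across the top-left ↔ bottom-right diagonal).

Shapes have swapped their row and column positions — what was in the top-right is now in the bottom-left — a diagonal reflection.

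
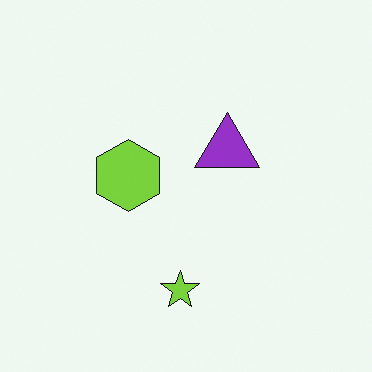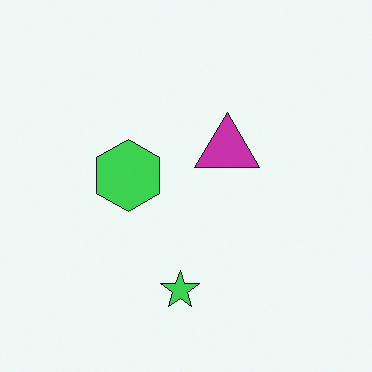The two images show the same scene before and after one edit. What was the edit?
The transformation is: hue-shifted slightly.

Every shape's color has rotated by the same amount around the hue wheel — a uniform hue shift.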